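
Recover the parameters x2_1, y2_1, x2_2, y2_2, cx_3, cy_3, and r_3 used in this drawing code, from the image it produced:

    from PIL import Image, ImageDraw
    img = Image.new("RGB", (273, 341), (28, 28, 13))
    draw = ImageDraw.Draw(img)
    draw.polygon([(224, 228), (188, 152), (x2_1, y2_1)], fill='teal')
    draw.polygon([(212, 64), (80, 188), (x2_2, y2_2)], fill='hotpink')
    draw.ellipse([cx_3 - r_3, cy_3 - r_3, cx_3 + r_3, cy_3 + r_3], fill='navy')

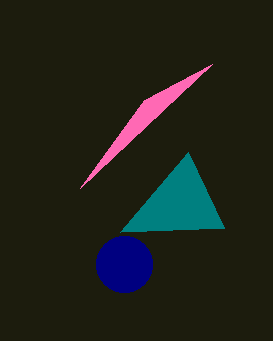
x2_1 = 120
y2_1 = 232
x2_2 = 144
y2_2 = 100
cx_3 = 124
cy_3 = 264
r_3 = 28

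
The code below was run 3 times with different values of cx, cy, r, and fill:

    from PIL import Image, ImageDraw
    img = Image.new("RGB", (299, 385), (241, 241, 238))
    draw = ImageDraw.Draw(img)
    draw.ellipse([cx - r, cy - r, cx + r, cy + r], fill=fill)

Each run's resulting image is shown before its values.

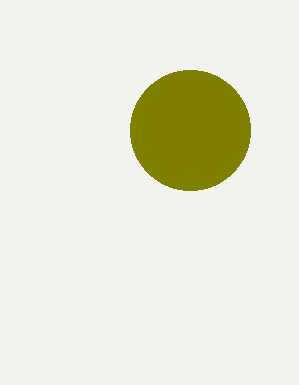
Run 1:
cx = 190; cy = 130; r = 60; fill = 'olive'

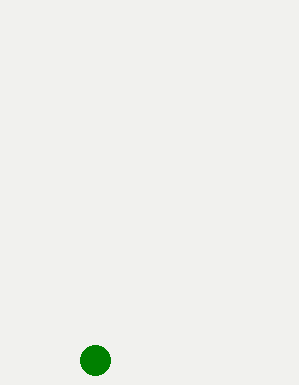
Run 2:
cx = 95; cy = 360; r = 15; fill = 'green'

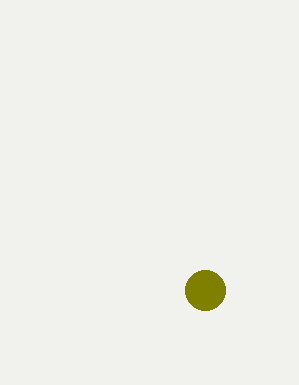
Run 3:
cx = 205, cy = 290, r = 20, fill = 'olive'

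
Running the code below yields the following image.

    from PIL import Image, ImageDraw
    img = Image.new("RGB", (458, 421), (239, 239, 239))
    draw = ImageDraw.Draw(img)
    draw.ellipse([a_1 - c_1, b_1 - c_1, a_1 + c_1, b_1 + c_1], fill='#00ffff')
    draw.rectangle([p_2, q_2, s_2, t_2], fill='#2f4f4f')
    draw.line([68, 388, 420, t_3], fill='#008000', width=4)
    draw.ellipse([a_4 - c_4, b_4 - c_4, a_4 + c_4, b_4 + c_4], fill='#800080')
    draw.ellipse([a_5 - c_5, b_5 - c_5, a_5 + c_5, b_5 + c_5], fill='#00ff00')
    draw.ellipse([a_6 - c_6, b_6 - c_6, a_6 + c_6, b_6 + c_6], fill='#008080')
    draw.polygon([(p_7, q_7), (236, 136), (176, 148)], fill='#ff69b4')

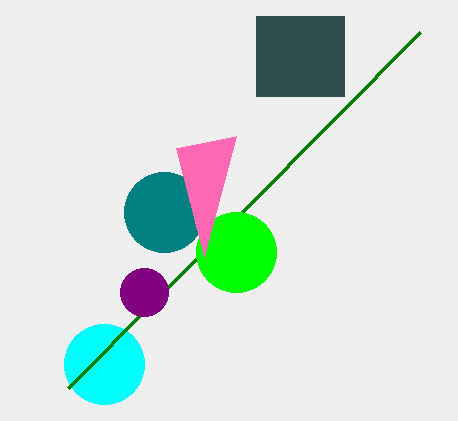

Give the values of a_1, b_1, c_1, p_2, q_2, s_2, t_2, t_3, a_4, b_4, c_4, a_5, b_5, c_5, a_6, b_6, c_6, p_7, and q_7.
a_1 = 104; b_1 = 364; c_1 = 40; p_2 = 256; q_2 = 16; s_2 = 344; t_2 = 96; t_3 = 32; a_4 = 144; b_4 = 292; c_4 = 24; a_5 = 236; b_5 = 252; c_5 = 40; a_6 = 164; b_6 = 212; c_6 = 40; p_7 = 204; q_7 = 256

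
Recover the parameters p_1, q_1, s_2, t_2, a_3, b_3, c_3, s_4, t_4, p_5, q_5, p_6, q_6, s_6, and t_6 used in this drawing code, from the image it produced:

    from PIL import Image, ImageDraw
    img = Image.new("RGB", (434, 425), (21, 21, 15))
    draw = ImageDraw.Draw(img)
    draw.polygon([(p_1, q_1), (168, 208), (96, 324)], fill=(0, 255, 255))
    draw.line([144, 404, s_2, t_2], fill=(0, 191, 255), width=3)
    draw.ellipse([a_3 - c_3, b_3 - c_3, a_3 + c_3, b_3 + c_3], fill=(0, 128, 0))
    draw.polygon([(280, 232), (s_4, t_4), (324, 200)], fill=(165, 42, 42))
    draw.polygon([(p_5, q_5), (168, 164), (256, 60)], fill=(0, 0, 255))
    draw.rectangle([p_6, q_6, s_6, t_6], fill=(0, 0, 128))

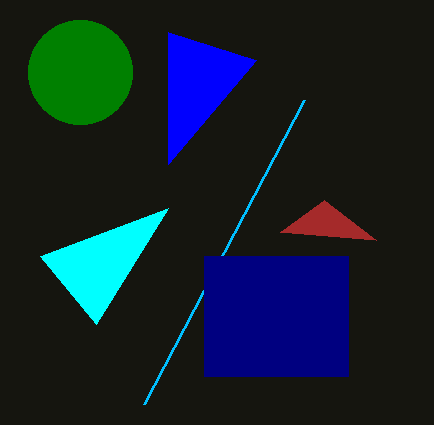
p_1 = 40; q_1 = 256; s_2 = 304; t_2 = 100; a_3 = 80; b_3 = 72; c_3 = 52; s_4 = 376; t_4 = 240; p_5 = 168; q_5 = 32; p_6 = 204; q_6 = 256; s_6 = 348; t_6 = 376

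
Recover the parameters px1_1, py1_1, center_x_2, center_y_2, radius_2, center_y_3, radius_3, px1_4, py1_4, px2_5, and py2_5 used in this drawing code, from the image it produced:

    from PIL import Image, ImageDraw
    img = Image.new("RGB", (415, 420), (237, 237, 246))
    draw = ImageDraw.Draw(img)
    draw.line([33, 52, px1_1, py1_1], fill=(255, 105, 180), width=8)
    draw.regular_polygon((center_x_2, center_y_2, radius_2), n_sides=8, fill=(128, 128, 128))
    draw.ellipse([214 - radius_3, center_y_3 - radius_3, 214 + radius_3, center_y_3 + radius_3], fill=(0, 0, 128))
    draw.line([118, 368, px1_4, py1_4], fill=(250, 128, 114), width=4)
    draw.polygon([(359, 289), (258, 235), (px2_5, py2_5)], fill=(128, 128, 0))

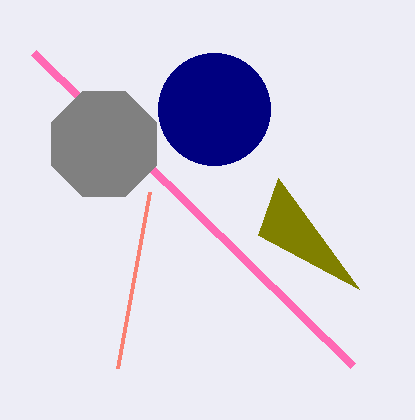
px1_1 = 352
py1_1 = 365
center_x_2 = 104
center_y_2 = 144
radius_2 = 57
center_y_3 = 109
radius_3 = 56
px1_4 = 150
py1_4 = 192
px2_5 = 278
py2_5 = 178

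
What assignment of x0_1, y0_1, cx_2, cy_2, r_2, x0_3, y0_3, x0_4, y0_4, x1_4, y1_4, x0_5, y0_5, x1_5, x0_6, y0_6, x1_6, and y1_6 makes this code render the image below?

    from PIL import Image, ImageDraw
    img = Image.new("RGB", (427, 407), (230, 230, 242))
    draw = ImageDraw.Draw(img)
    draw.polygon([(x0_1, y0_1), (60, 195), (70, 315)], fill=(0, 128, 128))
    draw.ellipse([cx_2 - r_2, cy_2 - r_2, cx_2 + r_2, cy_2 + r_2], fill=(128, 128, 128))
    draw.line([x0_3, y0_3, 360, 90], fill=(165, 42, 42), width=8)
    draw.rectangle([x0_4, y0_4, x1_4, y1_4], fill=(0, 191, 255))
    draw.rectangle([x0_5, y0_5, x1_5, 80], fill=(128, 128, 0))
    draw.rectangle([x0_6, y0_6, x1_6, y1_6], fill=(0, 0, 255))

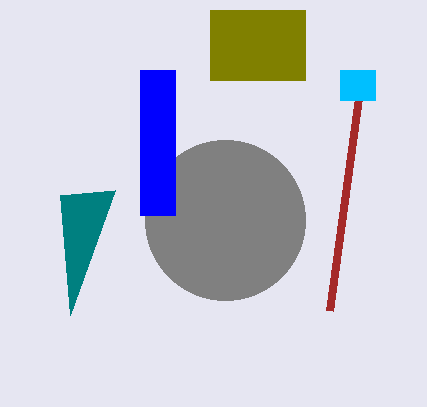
x0_1 = 115, y0_1 = 190, cx_2 = 225, cy_2 = 220, r_2 = 80, x0_3 = 330, y0_3 = 310, x0_4 = 340, y0_4 = 70, x1_4 = 375, y1_4 = 100, x0_5 = 210, y0_5 = 10, x1_5 = 305, x0_6 = 140, y0_6 = 70, x1_6 = 175, y1_6 = 215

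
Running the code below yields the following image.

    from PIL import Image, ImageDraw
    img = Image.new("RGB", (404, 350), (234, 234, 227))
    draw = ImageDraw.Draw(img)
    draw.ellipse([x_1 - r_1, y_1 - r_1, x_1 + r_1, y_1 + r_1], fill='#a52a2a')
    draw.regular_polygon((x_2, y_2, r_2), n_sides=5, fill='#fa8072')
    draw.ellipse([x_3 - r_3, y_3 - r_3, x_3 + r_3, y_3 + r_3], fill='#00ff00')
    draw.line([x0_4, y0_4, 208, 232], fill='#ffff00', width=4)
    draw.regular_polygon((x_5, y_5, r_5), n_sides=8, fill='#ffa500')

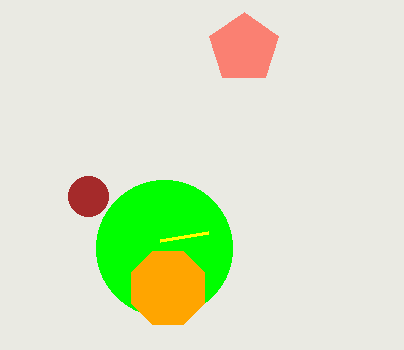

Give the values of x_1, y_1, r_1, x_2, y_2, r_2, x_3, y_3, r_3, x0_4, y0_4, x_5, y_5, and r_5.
x_1 = 88
y_1 = 196
r_1 = 20
x_2 = 244
y_2 = 48
r_2 = 36
x_3 = 164
y_3 = 248
r_3 = 68
x0_4 = 160
y0_4 = 240
x_5 = 168
y_5 = 288
r_5 = 40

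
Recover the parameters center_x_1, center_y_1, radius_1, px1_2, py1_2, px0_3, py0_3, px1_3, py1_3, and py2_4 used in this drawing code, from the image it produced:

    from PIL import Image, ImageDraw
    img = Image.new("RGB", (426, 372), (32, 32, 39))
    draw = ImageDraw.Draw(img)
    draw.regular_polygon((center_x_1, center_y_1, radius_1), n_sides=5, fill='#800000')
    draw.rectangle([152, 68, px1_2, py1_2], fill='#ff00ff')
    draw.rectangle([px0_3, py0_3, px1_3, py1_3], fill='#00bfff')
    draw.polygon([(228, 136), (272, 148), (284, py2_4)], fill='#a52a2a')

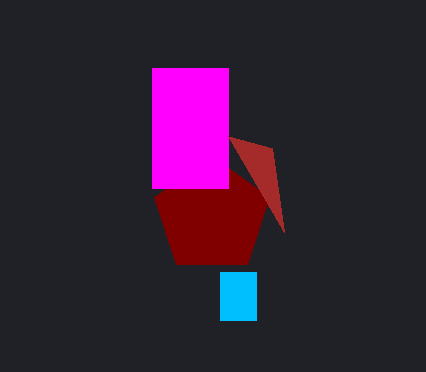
center_x_1 = 212
center_y_1 = 216
radius_1 = 60
px1_2 = 228
py1_2 = 188
px0_3 = 220
py0_3 = 272
px1_3 = 256
py1_3 = 320
py2_4 = 232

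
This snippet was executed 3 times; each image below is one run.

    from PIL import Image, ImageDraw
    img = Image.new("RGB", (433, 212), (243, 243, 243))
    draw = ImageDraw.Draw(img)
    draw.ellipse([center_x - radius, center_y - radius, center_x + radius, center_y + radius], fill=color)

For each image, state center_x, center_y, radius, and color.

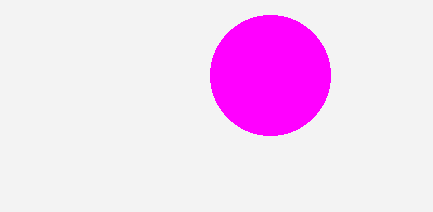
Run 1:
center_x = 270
center_y = 75
radius = 60
color = 'magenta'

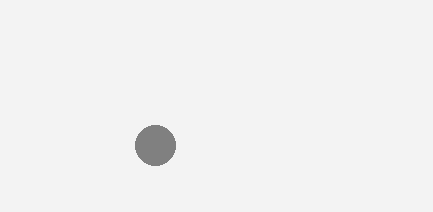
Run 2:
center_x = 155, center_y = 145, radius = 20, color = 'gray'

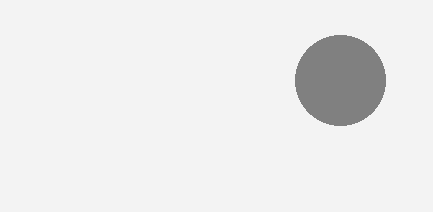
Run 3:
center_x = 340
center_y = 80
radius = 45
color = 'gray'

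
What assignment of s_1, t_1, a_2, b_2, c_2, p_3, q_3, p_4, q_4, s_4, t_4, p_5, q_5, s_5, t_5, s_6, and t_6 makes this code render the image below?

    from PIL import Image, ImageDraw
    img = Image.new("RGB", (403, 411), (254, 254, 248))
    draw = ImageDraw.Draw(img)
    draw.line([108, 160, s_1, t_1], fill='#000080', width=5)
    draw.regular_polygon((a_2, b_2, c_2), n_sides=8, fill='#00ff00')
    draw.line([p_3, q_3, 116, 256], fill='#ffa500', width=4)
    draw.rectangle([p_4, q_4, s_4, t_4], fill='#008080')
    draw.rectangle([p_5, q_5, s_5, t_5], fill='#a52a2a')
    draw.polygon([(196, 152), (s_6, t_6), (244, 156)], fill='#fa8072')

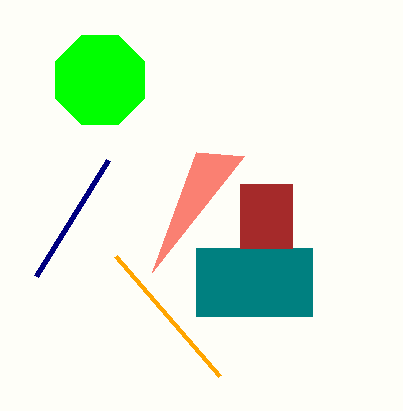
s_1 = 36
t_1 = 276
a_2 = 100
b_2 = 80
c_2 = 48
p_3 = 220
q_3 = 376
p_4 = 196
q_4 = 248
s_4 = 312
t_4 = 316
p_5 = 240
q_5 = 184
s_5 = 292
t_5 = 248
s_6 = 152
t_6 = 272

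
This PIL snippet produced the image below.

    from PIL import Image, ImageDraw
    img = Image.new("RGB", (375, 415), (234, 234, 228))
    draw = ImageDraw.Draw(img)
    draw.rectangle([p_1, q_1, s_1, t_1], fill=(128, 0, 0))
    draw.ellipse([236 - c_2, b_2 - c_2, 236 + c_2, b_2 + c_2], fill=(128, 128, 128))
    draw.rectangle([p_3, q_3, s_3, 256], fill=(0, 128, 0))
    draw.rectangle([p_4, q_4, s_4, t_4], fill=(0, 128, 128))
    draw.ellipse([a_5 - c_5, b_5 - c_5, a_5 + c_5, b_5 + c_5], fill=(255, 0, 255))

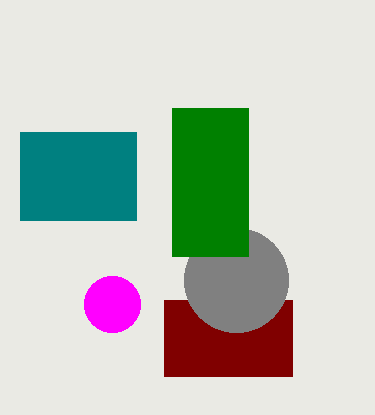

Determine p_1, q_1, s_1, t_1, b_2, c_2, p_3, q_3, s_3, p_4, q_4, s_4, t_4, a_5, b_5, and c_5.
p_1 = 164, q_1 = 300, s_1 = 292, t_1 = 376, b_2 = 280, c_2 = 52, p_3 = 172, q_3 = 108, s_3 = 248, p_4 = 20, q_4 = 132, s_4 = 136, t_4 = 220, a_5 = 112, b_5 = 304, c_5 = 28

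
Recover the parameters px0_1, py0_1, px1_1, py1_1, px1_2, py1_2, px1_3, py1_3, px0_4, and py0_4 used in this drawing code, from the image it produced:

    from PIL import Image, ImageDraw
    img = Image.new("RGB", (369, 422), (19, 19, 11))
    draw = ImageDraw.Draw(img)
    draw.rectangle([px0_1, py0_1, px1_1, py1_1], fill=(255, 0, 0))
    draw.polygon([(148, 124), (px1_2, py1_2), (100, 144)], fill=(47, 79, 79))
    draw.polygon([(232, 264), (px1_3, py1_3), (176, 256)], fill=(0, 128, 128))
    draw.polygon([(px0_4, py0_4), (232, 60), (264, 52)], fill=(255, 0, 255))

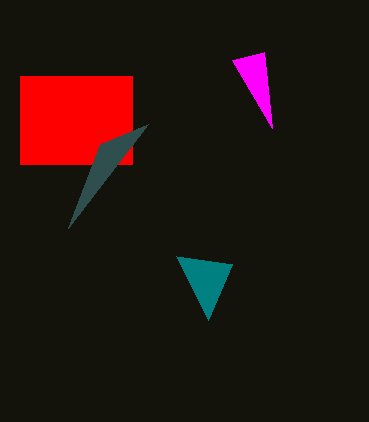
px0_1 = 20
py0_1 = 76
px1_1 = 132
py1_1 = 164
px1_2 = 68
py1_2 = 228
px1_3 = 208
py1_3 = 320
px0_4 = 272
py0_4 = 128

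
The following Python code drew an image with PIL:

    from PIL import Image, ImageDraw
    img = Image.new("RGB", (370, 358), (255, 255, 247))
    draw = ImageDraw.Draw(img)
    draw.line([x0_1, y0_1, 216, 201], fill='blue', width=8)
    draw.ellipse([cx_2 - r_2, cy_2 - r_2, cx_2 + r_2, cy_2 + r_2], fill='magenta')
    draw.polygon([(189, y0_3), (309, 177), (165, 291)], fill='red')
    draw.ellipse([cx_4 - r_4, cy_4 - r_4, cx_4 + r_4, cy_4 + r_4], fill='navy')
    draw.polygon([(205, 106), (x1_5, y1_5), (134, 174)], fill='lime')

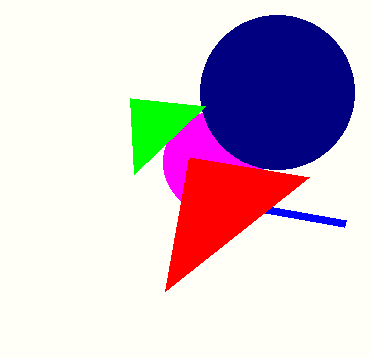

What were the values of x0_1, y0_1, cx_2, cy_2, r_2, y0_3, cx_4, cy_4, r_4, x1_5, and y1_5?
x0_1 = 345
y0_1 = 224
cx_2 = 213
cy_2 = 162
r_2 = 50
y0_3 = 157
cx_4 = 277
cy_4 = 92
r_4 = 77
x1_5 = 130
y1_5 = 98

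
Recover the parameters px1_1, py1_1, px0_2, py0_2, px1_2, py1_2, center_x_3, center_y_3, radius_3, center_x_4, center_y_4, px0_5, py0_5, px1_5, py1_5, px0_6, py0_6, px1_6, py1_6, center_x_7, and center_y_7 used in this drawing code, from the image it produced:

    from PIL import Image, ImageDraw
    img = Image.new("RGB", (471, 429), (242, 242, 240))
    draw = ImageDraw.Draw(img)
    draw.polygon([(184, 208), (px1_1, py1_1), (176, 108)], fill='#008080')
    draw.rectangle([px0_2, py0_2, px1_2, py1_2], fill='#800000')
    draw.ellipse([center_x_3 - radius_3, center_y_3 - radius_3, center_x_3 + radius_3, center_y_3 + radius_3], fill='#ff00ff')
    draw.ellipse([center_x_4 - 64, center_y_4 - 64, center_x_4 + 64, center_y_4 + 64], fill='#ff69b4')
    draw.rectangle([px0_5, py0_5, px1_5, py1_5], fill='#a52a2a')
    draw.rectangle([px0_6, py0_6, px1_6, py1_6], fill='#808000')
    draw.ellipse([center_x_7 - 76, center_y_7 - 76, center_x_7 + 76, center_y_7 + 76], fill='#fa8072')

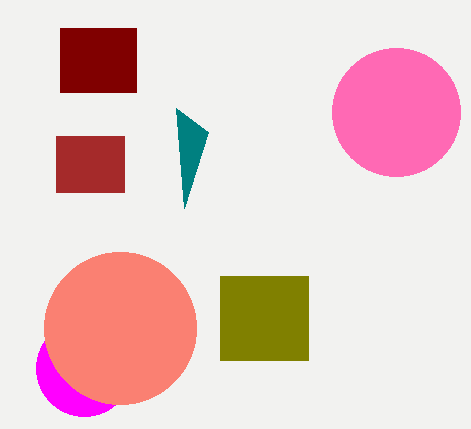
px1_1 = 208
py1_1 = 132
px0_2 = 60
py0_2 = 28
px1_2 = 136
py1_2 = 92
center_x_3 = 84
center_y_3 = 368
radius_3 = 48
center_x_4 = 396
center_y_4 = 112
px0_5 = 56
py0_5 = 136
px1_5 = 124
py1_5 = 192
px0_6 = 220
py0_6 = 276
px1_6 = 308
py1_6 = 360
center_x_7 = 120
center_y_7 = 328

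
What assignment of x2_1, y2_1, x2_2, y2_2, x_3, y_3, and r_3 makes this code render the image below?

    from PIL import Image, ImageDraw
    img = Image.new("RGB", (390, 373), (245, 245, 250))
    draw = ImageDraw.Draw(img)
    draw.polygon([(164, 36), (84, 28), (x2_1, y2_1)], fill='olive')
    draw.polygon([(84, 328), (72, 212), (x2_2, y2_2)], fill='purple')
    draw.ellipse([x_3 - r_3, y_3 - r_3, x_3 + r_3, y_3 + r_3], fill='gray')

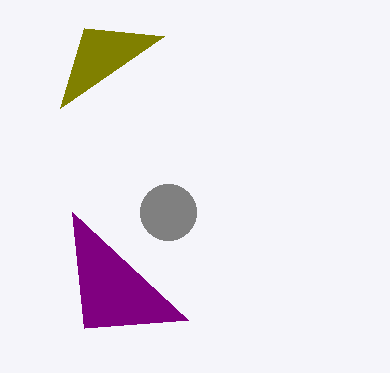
x2_1 = 60; y2_1 = 108; x2_2 = 188; y2_2 = 320; x_3 = 168; y_3 = 212; r_3 = 28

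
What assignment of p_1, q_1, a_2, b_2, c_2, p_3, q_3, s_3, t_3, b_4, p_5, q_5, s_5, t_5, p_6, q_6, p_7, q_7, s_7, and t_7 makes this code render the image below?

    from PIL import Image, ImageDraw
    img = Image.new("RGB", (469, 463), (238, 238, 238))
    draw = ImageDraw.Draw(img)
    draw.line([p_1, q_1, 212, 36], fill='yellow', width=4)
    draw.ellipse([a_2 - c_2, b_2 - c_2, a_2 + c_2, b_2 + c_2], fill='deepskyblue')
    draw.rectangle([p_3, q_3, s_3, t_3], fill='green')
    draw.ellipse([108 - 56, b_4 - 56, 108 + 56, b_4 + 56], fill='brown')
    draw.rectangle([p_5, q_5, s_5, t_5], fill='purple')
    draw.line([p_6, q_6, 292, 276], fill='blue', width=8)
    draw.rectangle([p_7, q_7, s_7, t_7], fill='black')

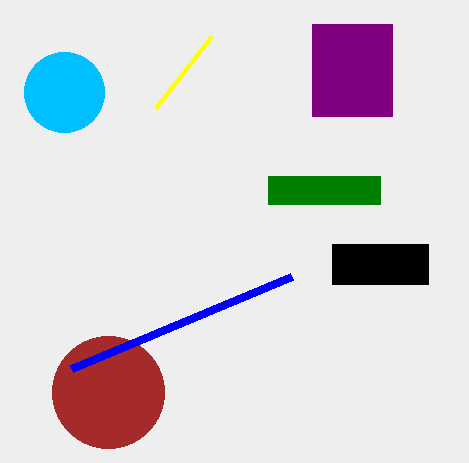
p_1 = 156
q_1 = 108
a_2 = 64
b_2 = 92
c_2 = 40
p_3 = 268
q_3 = 176
s_3 = 380
t_3 = 204
b_4 = 392
p_5 = 312
q_5 = 24
s_5 = 392
t_5 = 116
p_6 = 72
q_6 = 368
p_7 = 332
q_7 = 244
s_7 = 428
t_7 = 284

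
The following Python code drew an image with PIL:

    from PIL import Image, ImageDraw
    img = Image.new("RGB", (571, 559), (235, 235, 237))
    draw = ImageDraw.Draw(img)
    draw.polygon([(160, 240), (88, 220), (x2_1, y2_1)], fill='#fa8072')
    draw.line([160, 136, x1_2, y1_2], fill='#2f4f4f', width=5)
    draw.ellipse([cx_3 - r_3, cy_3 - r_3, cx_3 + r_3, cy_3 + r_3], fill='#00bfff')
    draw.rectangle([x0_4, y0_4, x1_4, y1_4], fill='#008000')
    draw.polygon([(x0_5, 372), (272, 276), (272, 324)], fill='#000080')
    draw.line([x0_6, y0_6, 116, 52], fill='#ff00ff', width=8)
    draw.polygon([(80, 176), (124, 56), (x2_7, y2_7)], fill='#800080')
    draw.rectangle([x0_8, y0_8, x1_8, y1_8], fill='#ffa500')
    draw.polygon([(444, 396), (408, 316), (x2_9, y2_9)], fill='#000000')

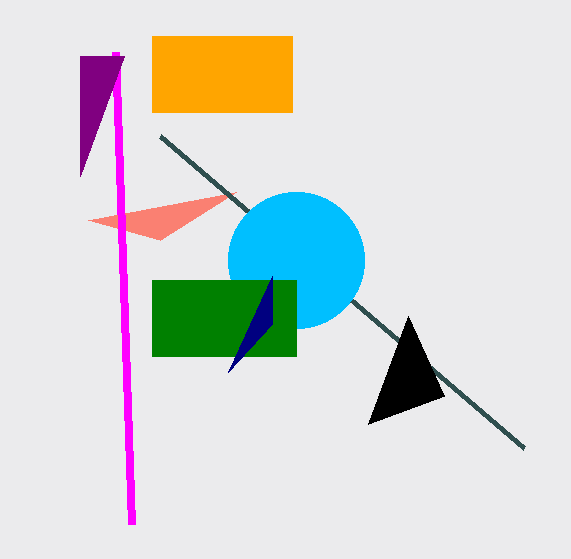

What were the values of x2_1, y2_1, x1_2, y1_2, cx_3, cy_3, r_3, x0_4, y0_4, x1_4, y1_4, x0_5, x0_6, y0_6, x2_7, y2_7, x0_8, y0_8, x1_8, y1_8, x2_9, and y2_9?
x2_1 = 236; y2_1 = 192; x1_2 = 524; y1_2 = 448; cx_3 = 296; cy_3 = 260; r_3 = 68; x0_4 = 152; y0_4 = 280; x1_4 = 296; y1_4 = 356; x0_5 = 228; x0_6 = 132; y0_6 = 524; x2_7 = 80; y2_7 = 56; x0_8 = 152; y0_8 = 36; x1_8 = 292; y1_8 = 112; x2_9 = 368; y2_9 = 424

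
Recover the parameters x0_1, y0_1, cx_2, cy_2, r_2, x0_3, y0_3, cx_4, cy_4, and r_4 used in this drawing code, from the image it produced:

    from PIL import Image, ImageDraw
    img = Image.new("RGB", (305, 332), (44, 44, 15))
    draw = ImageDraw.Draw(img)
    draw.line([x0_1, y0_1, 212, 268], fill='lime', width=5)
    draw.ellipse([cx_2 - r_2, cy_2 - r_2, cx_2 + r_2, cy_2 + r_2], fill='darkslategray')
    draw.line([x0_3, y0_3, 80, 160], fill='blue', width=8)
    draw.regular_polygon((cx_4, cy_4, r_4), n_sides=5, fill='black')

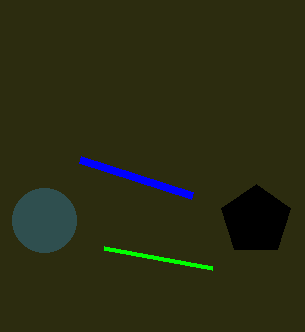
x0_1 = 104, y0_1 = 248, cx_2 = 44, cy_2 = 220, r_2 = 32, x0_3 = 192, y0_3 = 196, cx_4 = 256, cy_4 = 220, r_4 = 36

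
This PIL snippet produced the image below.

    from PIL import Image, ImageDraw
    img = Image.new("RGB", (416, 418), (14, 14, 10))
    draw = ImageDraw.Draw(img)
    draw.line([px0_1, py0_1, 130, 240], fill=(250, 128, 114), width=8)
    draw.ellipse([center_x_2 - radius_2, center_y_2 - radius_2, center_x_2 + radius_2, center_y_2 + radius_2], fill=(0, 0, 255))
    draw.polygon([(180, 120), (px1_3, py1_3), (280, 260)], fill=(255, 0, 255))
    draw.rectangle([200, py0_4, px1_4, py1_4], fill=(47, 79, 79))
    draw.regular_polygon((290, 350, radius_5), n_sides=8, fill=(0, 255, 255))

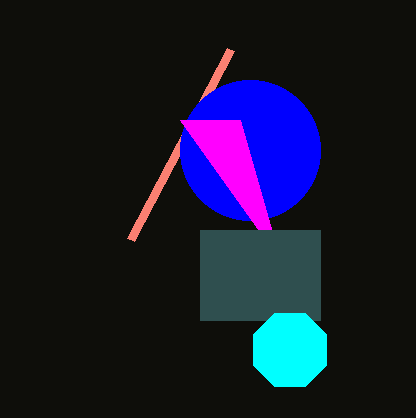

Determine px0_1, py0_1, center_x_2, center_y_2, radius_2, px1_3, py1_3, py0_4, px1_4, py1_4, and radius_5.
px0_1 = 230; py0_1 = 50; center_x_2 = 250; center_y_2 = 150; radius_2 = 70; px1_3 = 240; py1_3 = 120; py0_4 = 230; px1_4 = 320; py1_4 = 320; radius_5 = 40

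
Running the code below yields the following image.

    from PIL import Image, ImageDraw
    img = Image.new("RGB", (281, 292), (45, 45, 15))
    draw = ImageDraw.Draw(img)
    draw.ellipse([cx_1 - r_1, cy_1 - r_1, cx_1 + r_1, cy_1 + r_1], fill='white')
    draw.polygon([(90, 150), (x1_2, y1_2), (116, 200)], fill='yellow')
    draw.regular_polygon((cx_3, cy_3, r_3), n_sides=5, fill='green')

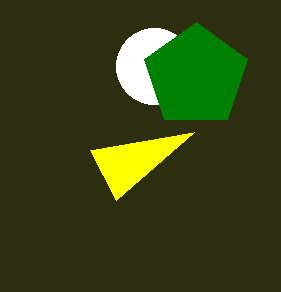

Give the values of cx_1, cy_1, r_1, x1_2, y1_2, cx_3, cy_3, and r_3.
cx_1 = 154; cy_1 = 66; r_1 = 38; x1_2 = 194; y1_2 = 132; cx_3 = 196; cy_3 = 76; r_3 = 54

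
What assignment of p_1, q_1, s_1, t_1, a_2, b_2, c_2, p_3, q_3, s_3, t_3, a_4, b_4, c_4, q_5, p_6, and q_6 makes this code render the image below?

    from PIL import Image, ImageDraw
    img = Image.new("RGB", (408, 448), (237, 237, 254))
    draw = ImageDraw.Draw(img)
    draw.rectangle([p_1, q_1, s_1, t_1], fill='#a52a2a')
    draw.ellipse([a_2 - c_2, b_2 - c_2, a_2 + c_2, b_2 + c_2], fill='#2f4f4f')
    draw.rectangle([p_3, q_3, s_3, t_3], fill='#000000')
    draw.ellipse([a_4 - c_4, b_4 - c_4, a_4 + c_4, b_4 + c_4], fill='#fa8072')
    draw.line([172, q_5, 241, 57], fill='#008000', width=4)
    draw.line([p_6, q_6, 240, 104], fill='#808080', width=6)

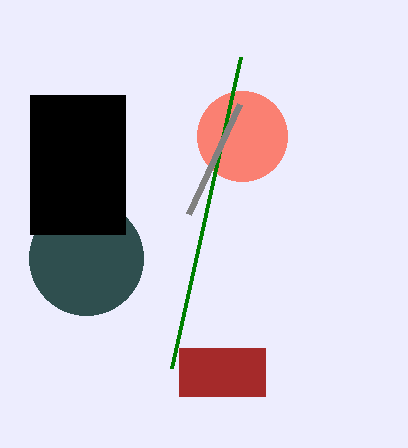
p_1 = 179; q_1 = 348; s_1 = 265; t_1 = 396; a_2 = 86; b_2 = 258; c_2 = 57; p_3 = 30; q_3 = 95; s_3 = 125; t_3 = 234; a_4 = 242; b_4 = 136; c_4 = 45; q_5 = 368; p_6 = 189; q_6 = 214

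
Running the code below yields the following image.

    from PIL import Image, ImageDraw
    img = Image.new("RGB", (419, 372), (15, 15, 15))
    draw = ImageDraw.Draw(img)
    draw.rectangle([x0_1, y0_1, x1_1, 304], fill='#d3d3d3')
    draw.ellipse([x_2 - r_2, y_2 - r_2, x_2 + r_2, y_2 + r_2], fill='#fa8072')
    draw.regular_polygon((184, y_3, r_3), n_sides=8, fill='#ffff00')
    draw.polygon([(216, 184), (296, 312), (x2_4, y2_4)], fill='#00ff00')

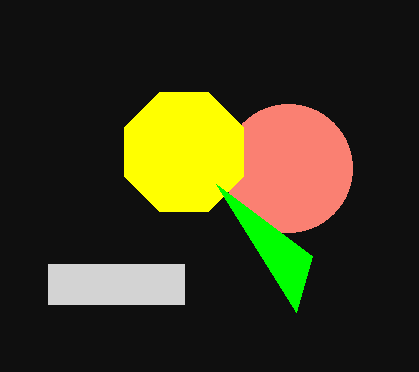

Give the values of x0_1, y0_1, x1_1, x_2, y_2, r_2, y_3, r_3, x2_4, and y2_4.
x0_1 = 48, y0_1 = 264, x1_1 = 184, x_2 = 288, y_2 = 168, r_2 = 64, y_3 = 152, r_3 = 64, x2_4 = 312, y2_4 = 256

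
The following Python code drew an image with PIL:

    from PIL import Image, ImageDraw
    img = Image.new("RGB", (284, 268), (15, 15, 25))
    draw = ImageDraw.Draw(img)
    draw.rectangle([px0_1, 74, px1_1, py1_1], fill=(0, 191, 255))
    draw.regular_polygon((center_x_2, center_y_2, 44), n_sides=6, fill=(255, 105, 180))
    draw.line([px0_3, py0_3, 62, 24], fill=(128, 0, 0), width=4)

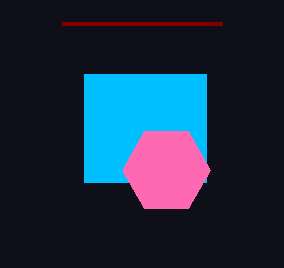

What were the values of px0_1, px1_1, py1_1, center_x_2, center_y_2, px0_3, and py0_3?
px0_1 = 84, px1_1 = 206, py1_1 = 182, center_x_2 = 166, center_y_2 = 170, px0_3 = 222, py0_3 = 24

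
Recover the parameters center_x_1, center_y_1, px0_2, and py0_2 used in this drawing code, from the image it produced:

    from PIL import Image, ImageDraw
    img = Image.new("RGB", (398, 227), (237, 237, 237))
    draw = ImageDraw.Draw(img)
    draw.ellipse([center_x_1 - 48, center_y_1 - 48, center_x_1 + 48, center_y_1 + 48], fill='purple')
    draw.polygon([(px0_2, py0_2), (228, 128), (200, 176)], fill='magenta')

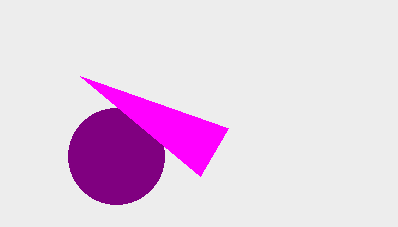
center_x_1 = 116
center_y_1 = 156
px0_2 = 80
py0_2 = 76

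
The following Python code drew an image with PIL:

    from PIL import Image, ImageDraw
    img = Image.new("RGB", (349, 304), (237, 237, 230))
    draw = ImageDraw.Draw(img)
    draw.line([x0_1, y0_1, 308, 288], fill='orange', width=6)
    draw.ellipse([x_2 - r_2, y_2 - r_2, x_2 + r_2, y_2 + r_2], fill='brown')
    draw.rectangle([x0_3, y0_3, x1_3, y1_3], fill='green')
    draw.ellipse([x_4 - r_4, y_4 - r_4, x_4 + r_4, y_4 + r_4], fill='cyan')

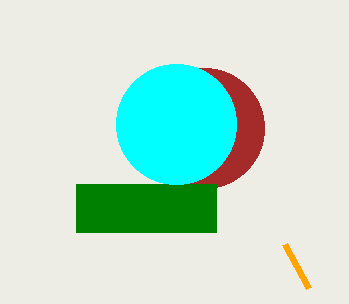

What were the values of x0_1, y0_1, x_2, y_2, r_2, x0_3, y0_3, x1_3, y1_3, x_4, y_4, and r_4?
x0_1 = 284, y0_1 = 244, x_2 = 204, y_2 = 128, r_2 = 60, x0_3 = 76, y0_3 = 184, x1_3 = 216, y1_3 = 232, x_4 = 176, y_4 = 124, r_4 = 60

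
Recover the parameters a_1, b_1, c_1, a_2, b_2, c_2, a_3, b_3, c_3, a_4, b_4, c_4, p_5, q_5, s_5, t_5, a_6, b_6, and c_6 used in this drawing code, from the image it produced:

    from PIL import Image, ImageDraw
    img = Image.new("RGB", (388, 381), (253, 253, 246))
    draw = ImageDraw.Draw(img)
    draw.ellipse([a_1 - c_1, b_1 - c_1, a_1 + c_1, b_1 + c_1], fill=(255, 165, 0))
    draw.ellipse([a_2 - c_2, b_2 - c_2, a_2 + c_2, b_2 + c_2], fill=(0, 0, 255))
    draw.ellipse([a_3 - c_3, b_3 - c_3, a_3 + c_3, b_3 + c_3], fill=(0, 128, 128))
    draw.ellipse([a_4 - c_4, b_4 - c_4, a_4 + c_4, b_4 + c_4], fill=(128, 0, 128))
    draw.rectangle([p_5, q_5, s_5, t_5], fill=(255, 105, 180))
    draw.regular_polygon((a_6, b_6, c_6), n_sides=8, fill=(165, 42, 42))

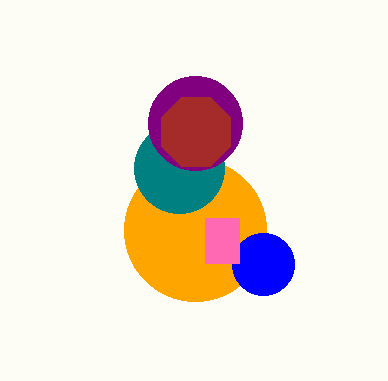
a_1 = 195, b_1 = 230, c_1 = 71, a_2 = 263, b_2 = 264, c_2 = 31, a_3 = 179, b_3 = 168, c_3 = 45, a_4 = 195, b_4 = 123, c_4 = 47, p_5 = 205, q_5 = 218, s_5 = 239, t_5 = 263, a_6 = 196, b_6 = 132, c_6 = 37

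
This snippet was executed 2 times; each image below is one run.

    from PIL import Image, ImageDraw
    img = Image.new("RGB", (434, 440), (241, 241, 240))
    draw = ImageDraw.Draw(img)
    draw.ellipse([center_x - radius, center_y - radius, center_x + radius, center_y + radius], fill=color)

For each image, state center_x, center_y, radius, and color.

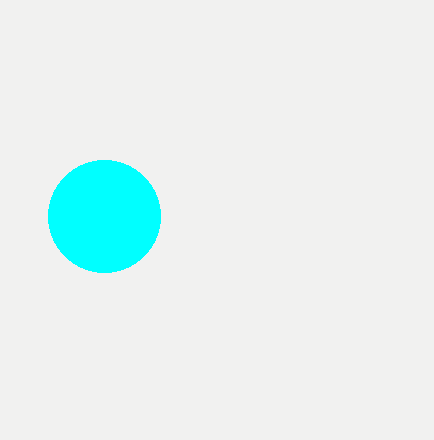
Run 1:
center_x = 104
center_y = 216
radius = 56
color = 'cyan'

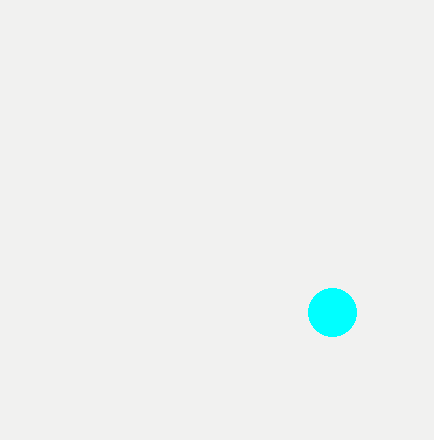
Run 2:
center_x = 332, center_y = 312, radius = 24, color = 'cyan'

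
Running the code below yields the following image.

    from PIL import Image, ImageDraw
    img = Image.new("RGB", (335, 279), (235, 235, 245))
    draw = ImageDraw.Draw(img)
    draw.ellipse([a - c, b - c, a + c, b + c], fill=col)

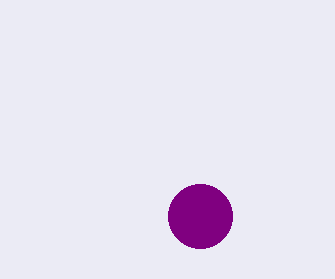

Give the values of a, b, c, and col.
a = 200
b = 216
c = 32
col = 'purple'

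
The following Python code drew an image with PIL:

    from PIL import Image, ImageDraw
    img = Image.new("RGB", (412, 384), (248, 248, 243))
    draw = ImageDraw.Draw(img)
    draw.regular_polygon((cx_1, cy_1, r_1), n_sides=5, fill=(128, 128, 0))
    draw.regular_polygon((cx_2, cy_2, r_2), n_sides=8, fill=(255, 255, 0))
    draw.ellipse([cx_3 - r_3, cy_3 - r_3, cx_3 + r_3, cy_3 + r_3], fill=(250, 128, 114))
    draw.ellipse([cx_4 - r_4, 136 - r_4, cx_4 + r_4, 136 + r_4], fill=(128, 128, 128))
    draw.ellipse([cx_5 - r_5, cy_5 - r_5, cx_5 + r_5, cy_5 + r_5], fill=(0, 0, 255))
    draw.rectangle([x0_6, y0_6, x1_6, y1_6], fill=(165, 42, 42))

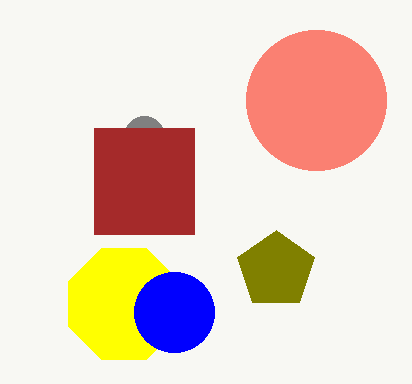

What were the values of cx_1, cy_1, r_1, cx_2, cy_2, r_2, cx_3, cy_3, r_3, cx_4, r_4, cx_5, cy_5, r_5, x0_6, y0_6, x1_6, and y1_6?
cx_1 = 276; cy_1 = 270; r_1 = 40; cx_2 = 124; cy_2 = 304; r_2 = 60; cx_3 = 316; cy_3 = 100; r_3 = 70; cx_4 = 144; r_4 = 20; cx_5 = 174; cy_5 = 312; r_5 = 40; x0_6 = 94; y0_6 = 128; x1_6 = 194; y1_6 = 234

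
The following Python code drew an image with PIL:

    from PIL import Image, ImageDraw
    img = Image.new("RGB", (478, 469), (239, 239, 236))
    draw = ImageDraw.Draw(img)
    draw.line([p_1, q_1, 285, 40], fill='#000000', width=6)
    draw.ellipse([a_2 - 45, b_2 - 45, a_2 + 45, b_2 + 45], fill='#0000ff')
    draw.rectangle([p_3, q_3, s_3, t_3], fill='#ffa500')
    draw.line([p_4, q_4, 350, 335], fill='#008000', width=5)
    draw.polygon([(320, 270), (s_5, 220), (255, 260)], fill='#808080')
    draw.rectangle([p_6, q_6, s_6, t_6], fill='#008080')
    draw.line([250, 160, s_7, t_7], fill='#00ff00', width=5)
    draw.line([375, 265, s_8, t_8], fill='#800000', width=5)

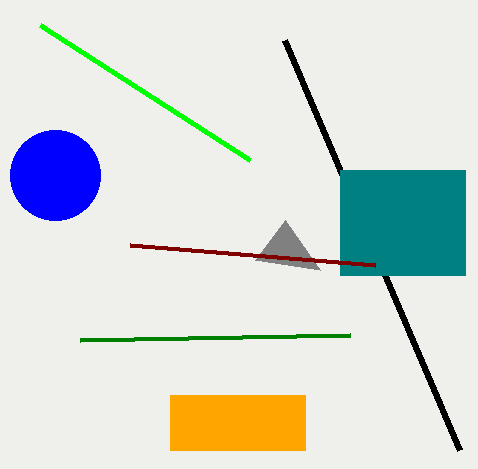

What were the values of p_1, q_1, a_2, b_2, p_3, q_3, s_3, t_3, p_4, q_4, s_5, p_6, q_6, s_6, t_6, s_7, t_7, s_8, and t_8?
p_1 = 460, q_1 = 450, a_2 = 55, b_2 = 175, p_3 = 170, q_3 = 395, s_3 = 305, t_3 = 450, p_4 = 80, q_4 = 340, s_5 = 285, p_6 = 340, q_6 = 170, s_6 = 465, t_6 = 275, s_7 = 40, t_7 = 25, s_8 = 130, t_8 = 245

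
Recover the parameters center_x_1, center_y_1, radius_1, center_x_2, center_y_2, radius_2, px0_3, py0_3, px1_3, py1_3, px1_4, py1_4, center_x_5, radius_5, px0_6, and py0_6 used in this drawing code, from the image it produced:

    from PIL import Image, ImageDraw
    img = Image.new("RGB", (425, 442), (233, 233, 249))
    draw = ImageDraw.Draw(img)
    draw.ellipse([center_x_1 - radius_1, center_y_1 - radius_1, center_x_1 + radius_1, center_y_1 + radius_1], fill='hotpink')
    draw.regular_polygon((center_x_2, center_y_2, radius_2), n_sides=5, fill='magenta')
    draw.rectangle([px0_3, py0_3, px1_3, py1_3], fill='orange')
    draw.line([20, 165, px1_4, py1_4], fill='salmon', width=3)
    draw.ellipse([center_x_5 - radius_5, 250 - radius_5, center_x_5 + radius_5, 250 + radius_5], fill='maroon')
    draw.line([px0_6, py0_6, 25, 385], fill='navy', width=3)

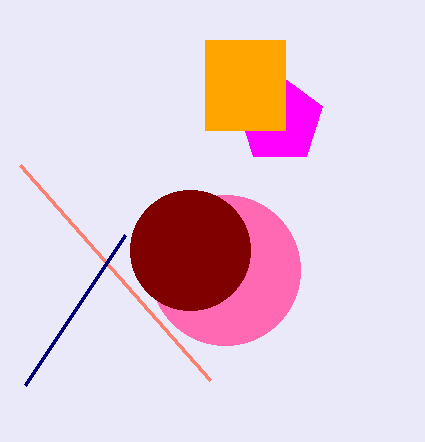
center_x_1 = 225
center_y_1 = 270
radius_1 = 75
center_x_2 = 280
center_y_2 = 120
radius_2 = 45
px0_3 = 205
py0_3 = 40
px1_3 = 285
py1_3 = 130
px1_4 = 210
py1_4 = 380
center_x_5 = 190
radius_5 = 60
px0_6 = 125
py0_6 = 235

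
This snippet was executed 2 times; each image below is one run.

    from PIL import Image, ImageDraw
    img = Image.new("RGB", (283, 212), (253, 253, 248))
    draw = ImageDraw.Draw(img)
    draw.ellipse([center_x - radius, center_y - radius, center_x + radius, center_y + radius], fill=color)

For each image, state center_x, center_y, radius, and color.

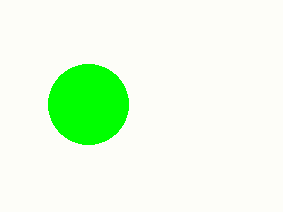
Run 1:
center_x = 88; center_y = 104; radius = 40; color = 'lime'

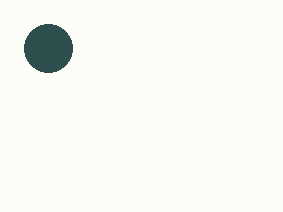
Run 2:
center_x = 48; center_y = 48; radius = 24; color = 'darkslategray'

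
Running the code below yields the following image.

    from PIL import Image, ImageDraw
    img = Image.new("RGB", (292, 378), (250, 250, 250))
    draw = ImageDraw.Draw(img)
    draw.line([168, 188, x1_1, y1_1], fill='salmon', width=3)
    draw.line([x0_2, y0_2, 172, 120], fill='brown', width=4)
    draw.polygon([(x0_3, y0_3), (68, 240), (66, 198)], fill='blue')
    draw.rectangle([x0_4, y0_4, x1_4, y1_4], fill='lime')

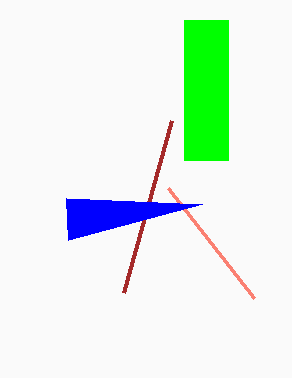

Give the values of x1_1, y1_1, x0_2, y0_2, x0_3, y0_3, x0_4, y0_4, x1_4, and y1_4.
x1_1 = 254, y1_1 = 298, x0_2 = 124, y0_2 = 292, x0_3 = 202, y0_3 = 204, x0_4 = 184, y0_4 = 20, x1_4 = 228, y1_4 = 160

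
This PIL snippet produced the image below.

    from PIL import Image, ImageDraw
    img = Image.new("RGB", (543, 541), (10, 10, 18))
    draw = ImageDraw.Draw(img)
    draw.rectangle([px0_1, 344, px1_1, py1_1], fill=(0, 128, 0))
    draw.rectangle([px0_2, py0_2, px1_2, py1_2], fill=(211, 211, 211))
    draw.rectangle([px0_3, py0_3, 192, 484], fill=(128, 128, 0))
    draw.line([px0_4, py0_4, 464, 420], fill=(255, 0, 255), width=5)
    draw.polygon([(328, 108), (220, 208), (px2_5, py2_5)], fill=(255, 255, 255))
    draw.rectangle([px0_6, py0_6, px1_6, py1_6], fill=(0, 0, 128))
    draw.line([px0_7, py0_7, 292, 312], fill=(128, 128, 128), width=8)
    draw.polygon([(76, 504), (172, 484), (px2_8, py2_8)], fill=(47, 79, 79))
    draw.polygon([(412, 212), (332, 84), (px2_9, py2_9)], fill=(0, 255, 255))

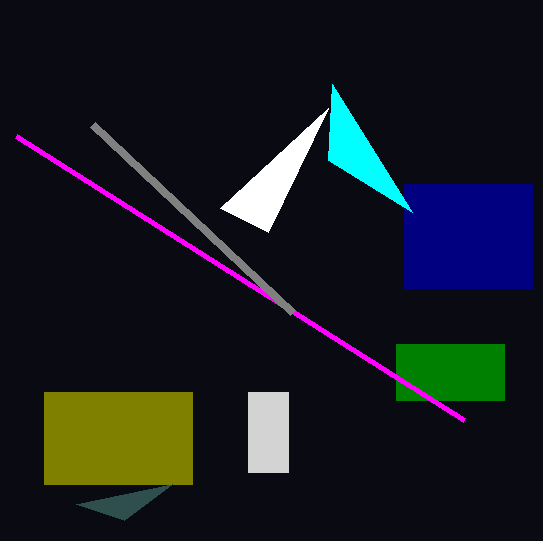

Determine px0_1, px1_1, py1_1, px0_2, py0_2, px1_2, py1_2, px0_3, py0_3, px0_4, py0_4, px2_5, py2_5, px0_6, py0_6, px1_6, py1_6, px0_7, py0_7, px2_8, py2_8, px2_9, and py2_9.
px0_1 = 396
px1_1 = 504
py1_1 = 400
px0_2 = 248
py0_2 = 392
px1_2 = 288
py1_2 = 472
px0_3 = 44
py0_3 = 392
px0_4 = 16
py0_4 = 136
px2_5 = 268
py2_5 = 232
px0_6 = 404
py0_6 = 184
px1_6 = 532
py1_6 = 288
px0_7 = 92
py0_7 = 124
px2_8 = 124
py2_8 = 520
px2_9 = 328
py2_9 = 160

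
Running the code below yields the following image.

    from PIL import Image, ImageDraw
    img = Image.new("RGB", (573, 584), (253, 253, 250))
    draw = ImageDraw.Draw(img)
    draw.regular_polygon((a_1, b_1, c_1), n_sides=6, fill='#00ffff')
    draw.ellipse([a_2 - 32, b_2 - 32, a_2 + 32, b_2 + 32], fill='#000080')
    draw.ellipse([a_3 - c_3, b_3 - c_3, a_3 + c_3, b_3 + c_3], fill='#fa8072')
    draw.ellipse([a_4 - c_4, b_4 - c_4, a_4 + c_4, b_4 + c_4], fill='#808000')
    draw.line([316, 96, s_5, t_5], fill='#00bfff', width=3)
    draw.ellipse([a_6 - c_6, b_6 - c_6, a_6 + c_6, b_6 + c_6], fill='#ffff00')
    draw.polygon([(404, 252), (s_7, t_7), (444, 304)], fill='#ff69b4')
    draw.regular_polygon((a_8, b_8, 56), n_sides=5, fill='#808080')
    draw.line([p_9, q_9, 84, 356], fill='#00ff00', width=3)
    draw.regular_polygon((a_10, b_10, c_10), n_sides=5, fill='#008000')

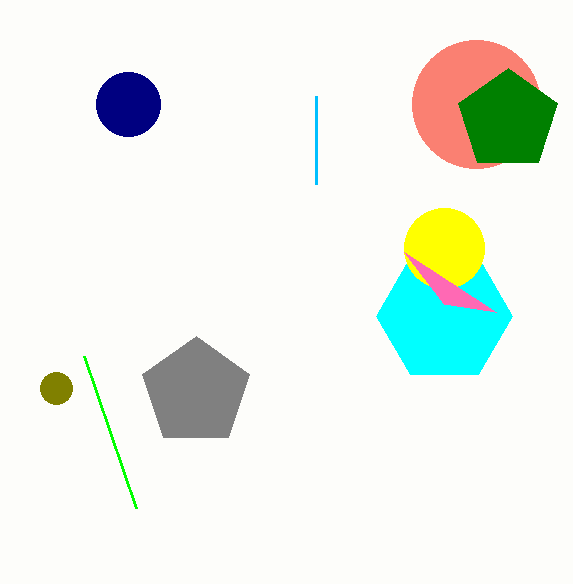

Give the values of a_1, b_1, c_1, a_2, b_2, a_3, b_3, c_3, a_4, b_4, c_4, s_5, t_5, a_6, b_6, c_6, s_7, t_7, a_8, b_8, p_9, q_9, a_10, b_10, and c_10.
a_1 = 444
b_1 = 316
c_1 = 68
a_2 = 128
b_2 = 104
a_3 = 476
b_3 = 104
c_3 = 64
a_4 = 56
b_4 = 388
c_4 = 16
s_5 = 316
t_5 = 184
a_6 = 444
b_6 = 248
c_6 = 40
s_7 = 496
t_7 = 312
a_8 = 196
b_8 = 392
p_9 = 136
q_9 = 508
a_10 = 508
b_10 = 120
c_10 = 52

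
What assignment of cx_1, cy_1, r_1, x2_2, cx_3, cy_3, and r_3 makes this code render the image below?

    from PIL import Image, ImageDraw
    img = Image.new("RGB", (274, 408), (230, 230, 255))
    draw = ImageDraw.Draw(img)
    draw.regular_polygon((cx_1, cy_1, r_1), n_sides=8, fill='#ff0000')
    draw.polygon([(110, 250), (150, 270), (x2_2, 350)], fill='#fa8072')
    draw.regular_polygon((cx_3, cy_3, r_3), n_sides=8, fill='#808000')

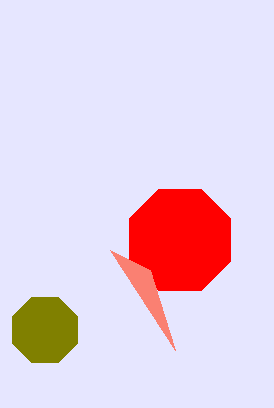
cx_1 = 180, cy_1 = 240, r_1 = 55, x2_2 = 175, cx_3 = 45, cy_3 = 330, r_3 = 35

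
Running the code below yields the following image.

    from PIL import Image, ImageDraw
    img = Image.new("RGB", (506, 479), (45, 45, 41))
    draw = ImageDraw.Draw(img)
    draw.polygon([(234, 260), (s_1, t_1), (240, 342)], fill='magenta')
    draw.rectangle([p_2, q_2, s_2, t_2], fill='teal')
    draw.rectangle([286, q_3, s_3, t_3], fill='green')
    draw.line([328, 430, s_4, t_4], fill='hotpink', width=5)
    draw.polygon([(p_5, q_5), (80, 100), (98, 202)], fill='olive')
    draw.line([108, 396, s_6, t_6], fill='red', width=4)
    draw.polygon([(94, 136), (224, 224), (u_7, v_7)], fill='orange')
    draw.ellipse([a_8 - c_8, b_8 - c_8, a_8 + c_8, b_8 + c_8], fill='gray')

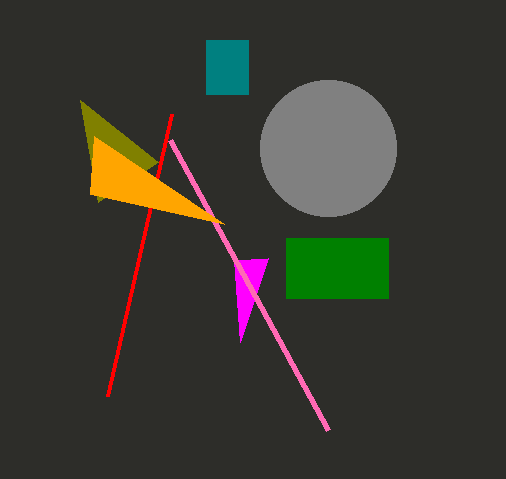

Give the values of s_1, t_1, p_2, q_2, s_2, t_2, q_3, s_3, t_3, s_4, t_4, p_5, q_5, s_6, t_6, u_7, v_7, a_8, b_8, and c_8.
s_1 = 268
t_1 = 258
p_2 = 206
q_2 = 40
s_2 = 248
t_2 = 94
q_3 = 238
s_3 = 388
t_3 = 298
s_4 = 170
t_4 = 140
p_5 = 158
q_5 = 162
s_6 = 172
t_6 = 114
u_7 = 90
v_7 = 194
a_8 = 328
b_8 = 148
c_8 = 68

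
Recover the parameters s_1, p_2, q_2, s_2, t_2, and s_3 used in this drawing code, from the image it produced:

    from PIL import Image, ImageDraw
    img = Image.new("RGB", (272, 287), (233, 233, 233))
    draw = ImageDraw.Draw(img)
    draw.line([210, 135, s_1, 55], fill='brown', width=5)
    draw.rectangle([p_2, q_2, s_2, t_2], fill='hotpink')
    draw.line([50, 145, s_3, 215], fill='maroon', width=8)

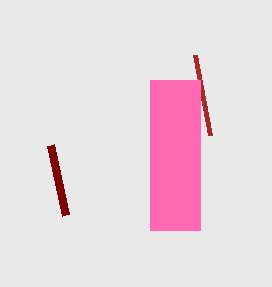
s_1 = 195
p_2 = 150
q_2 = 80
s_2 = 200
t_2 = 230
s_3 = 65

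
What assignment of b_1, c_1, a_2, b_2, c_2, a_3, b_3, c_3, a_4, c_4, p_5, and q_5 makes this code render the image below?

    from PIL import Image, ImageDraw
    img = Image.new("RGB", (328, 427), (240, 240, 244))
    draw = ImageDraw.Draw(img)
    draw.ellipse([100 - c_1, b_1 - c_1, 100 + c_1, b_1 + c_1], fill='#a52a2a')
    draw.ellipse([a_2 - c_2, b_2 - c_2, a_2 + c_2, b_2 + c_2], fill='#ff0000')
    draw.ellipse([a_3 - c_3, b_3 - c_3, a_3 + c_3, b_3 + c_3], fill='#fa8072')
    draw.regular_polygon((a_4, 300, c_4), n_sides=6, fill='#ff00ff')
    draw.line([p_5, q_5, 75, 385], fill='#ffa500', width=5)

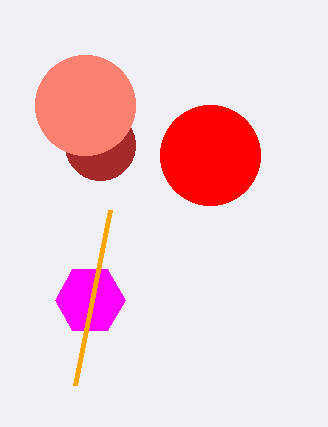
b_1 = 145, c_1 = 35, a_2 = 210, b_2 = 155, c_2 = 50, a_3 = 85, b_3 = 105, c_3 = 50, a_4 = 90, c_4 = 35, p_5 = 110, q_5 = 210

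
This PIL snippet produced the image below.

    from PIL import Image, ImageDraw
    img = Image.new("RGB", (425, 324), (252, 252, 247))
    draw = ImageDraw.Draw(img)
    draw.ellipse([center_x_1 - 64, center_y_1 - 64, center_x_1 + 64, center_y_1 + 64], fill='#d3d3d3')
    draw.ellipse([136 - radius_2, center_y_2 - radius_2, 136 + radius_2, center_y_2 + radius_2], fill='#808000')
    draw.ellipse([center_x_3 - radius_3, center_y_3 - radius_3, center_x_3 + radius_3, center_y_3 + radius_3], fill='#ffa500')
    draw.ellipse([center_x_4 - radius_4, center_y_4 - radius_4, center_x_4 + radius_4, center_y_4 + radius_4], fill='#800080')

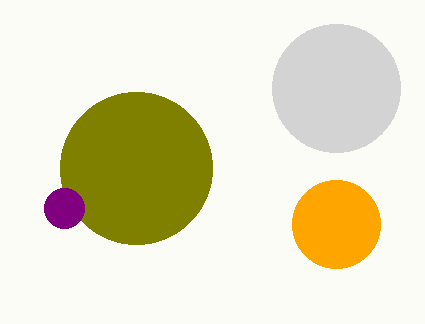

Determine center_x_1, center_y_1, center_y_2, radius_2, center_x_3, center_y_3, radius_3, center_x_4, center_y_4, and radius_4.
center_x_1 = 336, center_y_1 = 88, center_y_2 = 168, radius_2 = 76, center_x_3 = 336, center_y_3 = 224, radius_3 = 44, center_x_4 = 64, center_y_4 = 208, radius_4 = 20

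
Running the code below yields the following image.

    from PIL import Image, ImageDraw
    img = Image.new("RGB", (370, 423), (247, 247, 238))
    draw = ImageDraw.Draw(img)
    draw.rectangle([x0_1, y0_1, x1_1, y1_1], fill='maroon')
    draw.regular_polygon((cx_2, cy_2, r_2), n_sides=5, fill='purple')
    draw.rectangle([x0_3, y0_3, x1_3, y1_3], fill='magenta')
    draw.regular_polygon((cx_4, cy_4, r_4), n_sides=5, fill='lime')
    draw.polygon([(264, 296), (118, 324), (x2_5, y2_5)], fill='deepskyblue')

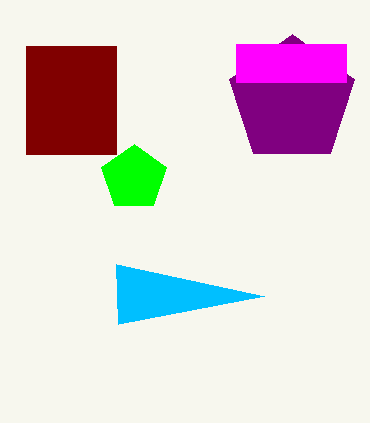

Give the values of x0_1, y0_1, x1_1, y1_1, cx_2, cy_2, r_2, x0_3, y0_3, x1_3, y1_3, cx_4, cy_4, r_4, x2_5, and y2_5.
x0_1 = 26, y0_1 = 46, x1_1 = 116, y1_1 = 154, cx_2 = 292, cy_2 = 100, r_2 = 66, x0_3 = 236, y0_3 = 44, x1_3 = 346, y1_3 = 82, cx_4 = 134, cy_4 = 178, r_4 = 34, x2_5 = 116, y2_5 = 264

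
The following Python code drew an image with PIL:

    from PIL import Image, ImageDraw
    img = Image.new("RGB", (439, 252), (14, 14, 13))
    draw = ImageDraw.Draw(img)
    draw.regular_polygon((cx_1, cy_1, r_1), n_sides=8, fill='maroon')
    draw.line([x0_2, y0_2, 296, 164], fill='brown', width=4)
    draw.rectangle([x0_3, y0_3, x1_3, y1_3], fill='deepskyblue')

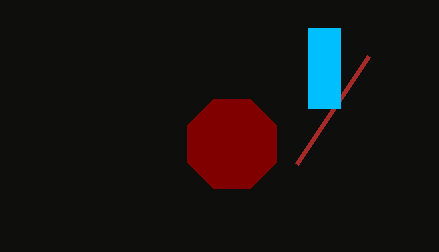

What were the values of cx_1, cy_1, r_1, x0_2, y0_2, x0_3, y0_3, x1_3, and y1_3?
cx_1 = 232, cy_1 = 144, r_1 = 48, x0_2 = 368, y0_2 = 56, x0_3 = 308, y0_3 = 28, x1_3 = 340, y1_3 = 108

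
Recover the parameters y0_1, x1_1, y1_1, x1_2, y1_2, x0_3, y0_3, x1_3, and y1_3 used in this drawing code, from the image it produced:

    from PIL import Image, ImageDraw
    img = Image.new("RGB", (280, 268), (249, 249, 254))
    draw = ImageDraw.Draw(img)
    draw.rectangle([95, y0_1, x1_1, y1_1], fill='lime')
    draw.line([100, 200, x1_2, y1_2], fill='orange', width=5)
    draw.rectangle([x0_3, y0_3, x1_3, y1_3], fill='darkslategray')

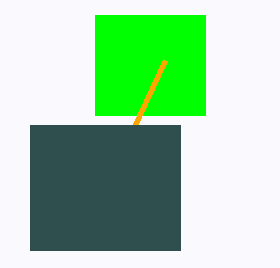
y0_1 = 15; x1_1 = 205; y1_1 = 115; x1_2 = 165; y1_2 = 60; x0_3 = 30; y0_3 = 125; x1_3 = 180; y1_3 = 250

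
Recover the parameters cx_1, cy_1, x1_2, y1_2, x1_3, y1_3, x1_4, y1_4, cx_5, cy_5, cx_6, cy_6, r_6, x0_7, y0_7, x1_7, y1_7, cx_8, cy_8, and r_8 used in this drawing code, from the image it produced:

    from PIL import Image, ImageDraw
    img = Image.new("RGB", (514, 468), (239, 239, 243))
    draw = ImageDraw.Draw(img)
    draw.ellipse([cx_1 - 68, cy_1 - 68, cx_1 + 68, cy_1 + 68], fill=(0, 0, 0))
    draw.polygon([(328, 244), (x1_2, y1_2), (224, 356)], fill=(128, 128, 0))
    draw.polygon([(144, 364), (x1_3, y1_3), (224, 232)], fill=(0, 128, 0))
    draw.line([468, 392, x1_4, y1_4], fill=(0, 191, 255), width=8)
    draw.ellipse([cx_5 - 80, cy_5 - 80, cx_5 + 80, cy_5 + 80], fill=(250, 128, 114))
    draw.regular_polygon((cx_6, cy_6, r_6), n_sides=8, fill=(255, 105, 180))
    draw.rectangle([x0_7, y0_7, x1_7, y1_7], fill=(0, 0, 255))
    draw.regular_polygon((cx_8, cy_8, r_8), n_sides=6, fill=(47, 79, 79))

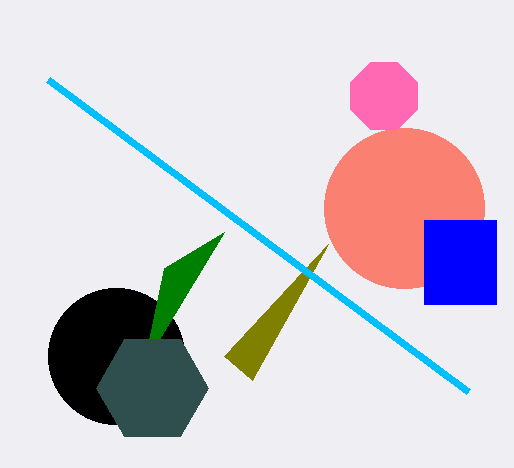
cx_1 = 116; cy_1 = 356; x1_2 = 252; y1_2 = 380; x1_3 = 164; y1_3 = 268; x1_4 = 48; y1_4 = 80; cx_5 = 404; cy_5 = 208; cx_6 = 384; cy_6 = 96; r_6 = 36; x0_7 = 424; y0_7 = 220; x1_7 = 496; y1_7 = 304; cx_8 = 152; cy_8 = 388; r_8 = 56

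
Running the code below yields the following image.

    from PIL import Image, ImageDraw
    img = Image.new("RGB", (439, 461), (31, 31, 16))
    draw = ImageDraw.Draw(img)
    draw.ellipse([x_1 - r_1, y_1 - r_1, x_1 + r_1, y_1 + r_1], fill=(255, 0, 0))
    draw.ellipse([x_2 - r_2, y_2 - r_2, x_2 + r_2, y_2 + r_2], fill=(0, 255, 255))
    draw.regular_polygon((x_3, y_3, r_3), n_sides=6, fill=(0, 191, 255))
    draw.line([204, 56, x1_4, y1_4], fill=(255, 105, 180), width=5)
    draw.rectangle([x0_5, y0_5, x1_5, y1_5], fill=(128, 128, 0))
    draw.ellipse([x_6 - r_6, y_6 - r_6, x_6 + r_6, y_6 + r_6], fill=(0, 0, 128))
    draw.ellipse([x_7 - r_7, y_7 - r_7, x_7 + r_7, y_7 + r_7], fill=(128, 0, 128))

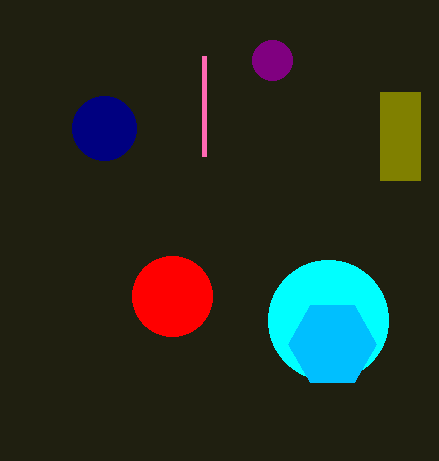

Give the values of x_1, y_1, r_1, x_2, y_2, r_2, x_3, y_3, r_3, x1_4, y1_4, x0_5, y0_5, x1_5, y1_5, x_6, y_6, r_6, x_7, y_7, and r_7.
x_1 = 172; y_1 = 296; r_1 = 40; x_2 = 328; y_2 = 320; r_2 = 60; x_3 = 332; y_3 = 344; r_3 = 44; x1_4 = 204; y1_4 = 156; x0_5 = 380; y0_5 = 92; x1_5 = 420; y1_5 = 180; x_6 = 104; y_6 = 128; r_6 = 32; x_7 = 272; y_7 = 60; r_7 = 20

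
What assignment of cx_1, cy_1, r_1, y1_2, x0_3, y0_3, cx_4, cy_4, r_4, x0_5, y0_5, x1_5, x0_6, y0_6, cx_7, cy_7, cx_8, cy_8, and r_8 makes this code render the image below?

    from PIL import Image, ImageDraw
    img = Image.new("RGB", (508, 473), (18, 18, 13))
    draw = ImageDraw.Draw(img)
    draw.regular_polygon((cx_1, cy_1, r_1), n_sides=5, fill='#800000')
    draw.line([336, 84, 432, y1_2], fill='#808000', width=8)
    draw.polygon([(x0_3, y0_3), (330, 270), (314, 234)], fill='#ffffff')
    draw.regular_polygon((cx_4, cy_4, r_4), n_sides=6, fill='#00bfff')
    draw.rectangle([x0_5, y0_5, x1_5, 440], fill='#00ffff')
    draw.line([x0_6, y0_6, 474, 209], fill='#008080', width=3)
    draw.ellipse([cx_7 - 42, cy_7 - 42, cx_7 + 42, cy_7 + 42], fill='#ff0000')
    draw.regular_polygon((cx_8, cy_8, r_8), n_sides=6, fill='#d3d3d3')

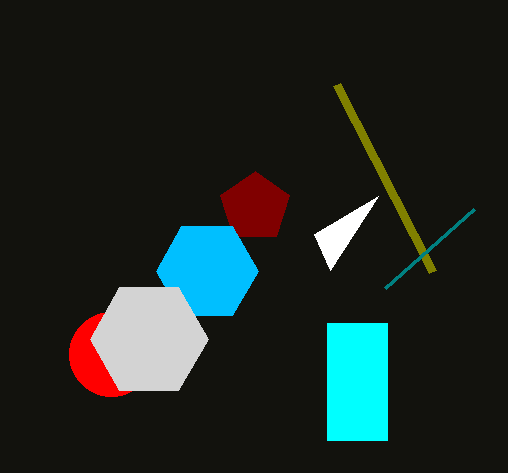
cx_1 = 255; cy_1 = 207; r_1 = 36; y1_2 = 271; x0_3 = 378; y0_3 = 196; cx_4 = 207; cy_4 = 271; r_4 = 51; x0_5 = 327; y0_5 = 323; x1_5 = 387; x0_6 = 385; y0_6 = 288; cx_7 = 111; cy_7 = 354; cx_8 = 149; cy_8 = 339; r_8 = 59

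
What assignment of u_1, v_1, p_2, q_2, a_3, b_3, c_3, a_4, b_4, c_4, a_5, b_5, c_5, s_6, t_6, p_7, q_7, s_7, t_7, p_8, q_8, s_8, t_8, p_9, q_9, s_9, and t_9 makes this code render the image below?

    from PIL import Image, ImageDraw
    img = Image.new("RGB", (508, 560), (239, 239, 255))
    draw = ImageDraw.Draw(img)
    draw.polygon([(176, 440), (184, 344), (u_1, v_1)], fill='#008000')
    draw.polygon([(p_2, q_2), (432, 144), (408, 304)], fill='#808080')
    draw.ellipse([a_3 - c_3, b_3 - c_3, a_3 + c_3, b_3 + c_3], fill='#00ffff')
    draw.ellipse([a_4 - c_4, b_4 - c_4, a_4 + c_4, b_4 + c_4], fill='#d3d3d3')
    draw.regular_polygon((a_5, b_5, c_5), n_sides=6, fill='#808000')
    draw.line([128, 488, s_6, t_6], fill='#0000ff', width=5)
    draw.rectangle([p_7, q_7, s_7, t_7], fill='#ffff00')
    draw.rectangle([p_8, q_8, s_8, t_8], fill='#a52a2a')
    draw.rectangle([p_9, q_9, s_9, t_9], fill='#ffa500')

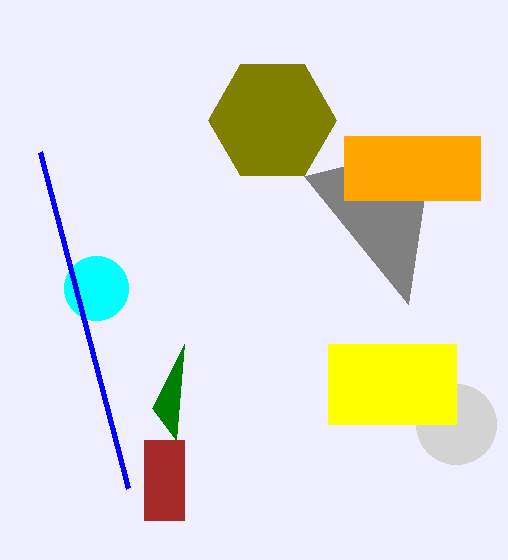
u_1 = 152; v_1 = 408; p_2 = 304; q_2 = 176; a_3 = 96; b_3 = 288; c_3 = 32; a_4 = 456; b_4 = 424; c_4 = 40; a_5 = 272; b_5 = 120; c_5 = 64; s_6 = 40; t_6 = 152; p_7 = 328; q_7 = 344; s_7 = 456; t_7 = 424; p_8 = 144; q_8 = 440; s_8 = 184; t_8 = 520; p_9 = 344; q_9 = 136; s_9 = 480; t_9 = 200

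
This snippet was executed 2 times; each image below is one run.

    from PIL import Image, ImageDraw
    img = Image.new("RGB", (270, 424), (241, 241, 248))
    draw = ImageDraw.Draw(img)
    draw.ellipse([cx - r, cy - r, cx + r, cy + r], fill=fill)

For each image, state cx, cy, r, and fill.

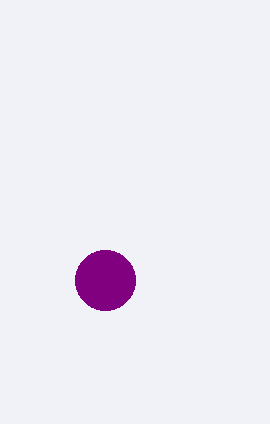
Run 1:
cx = 105
cy = 280
r = 30
fill = 'purple'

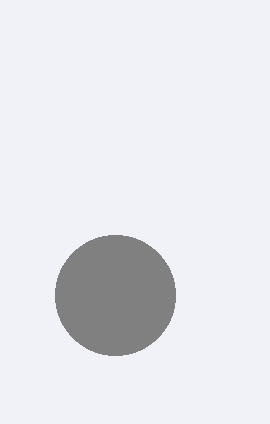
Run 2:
cx = 115; cy = 295; r = 60; fill = 'gray'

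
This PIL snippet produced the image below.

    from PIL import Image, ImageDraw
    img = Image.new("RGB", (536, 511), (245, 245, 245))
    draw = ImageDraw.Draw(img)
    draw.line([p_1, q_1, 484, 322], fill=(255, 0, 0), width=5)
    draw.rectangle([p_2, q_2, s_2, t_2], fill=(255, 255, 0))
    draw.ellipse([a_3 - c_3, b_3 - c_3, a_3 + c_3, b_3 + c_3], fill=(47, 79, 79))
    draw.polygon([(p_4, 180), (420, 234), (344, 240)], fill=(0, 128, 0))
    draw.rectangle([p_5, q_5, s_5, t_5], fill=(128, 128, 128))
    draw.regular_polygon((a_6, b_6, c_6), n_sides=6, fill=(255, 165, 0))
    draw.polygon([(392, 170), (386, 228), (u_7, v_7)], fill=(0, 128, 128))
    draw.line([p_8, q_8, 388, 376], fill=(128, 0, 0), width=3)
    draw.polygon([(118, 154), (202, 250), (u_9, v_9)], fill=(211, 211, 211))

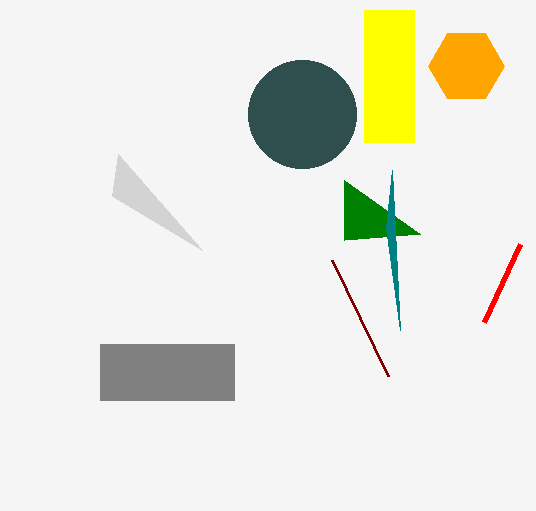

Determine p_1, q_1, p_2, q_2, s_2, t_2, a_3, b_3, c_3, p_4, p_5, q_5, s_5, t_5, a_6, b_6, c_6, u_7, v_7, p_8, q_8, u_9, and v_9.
p_1 = 520
q_1 = 244
p_2 = 364
q_2 = 10
s_2 = 414
t_2 = 142
a_3 = 302
b_3 = 114
c_3 = 54
p_4 = 344
p_5 = 100
q_5 = 344
s_5 = 234
t_5 = 400
a_6 = 466
b_6 = 66
c_6 = 38
u_7 = 400
v_7 = 330
p_8 = 332
q_8 = 260
u_9 = 112
v_9 = 196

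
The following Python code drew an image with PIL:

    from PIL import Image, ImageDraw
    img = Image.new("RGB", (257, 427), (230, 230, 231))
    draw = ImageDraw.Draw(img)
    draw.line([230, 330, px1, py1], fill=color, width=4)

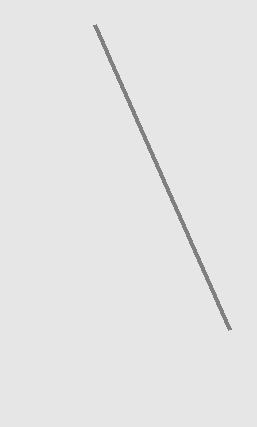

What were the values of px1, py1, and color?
px1 = 95, py1 = 25, color = 'gray'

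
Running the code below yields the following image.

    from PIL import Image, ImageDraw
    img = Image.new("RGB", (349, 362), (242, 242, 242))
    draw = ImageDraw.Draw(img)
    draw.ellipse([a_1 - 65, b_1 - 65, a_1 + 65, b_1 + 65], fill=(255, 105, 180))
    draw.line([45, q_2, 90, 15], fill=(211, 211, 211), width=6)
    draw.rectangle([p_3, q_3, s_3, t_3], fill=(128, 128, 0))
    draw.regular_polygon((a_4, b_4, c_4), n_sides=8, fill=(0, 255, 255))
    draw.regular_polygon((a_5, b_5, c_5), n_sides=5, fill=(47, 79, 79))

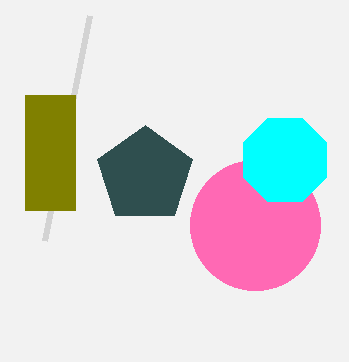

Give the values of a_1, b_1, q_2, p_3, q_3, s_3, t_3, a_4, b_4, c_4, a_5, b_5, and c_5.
a_1 = 255; b_1 = 225; q_2 = 240; p_3 = 25; q_3 = 95; s_3 = 75; t_3 = 210; a_4 = 285; b_4 = 160; c_4 = 45; a_5 = 145; b_5 = 175; c_5 = 50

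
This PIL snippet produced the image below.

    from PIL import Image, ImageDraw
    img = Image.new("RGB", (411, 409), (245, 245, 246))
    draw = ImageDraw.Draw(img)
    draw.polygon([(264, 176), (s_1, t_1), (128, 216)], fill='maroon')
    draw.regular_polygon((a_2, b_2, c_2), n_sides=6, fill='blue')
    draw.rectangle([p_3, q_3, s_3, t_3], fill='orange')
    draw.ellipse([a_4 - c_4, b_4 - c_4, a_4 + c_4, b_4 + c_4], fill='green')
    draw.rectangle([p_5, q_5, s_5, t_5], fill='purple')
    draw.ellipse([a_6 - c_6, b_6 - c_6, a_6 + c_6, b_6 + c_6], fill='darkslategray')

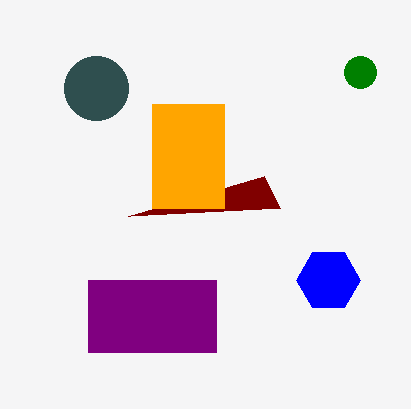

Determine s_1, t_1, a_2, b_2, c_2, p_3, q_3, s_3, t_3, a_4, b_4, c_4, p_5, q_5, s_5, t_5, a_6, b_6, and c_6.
s_1 = 280
t_1 = 208
a_2 = 328
b_2 = 280
c_2 = 32
p_3 = 152
q_3 = 104
s_3 = 224
t_3 = 208
a_4 = 360
b_4 = 72
c_4 = 16
p_5 = 88
q_5 = 280
s_5 = 216
t_5 = 352
a_6 = 96
b_6 = 88
c_6 = 32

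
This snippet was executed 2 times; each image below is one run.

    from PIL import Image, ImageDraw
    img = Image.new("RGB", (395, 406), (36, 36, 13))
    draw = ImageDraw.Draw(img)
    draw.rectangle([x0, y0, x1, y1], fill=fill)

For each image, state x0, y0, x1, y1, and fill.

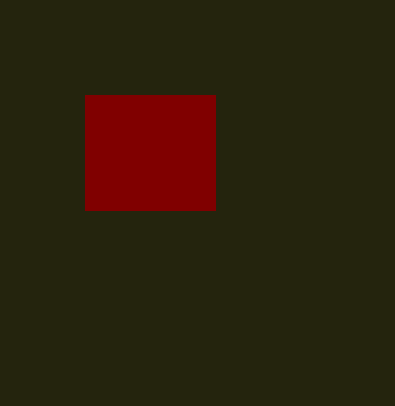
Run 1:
x0 = 85, y0 = 95, x1 = 215, y1 = 210, fill = 'maroon'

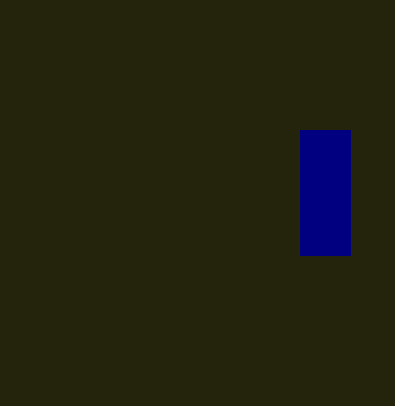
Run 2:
x0 = 300; y0 = 130; x1 = 350; y1 = 255; fill = 'navy'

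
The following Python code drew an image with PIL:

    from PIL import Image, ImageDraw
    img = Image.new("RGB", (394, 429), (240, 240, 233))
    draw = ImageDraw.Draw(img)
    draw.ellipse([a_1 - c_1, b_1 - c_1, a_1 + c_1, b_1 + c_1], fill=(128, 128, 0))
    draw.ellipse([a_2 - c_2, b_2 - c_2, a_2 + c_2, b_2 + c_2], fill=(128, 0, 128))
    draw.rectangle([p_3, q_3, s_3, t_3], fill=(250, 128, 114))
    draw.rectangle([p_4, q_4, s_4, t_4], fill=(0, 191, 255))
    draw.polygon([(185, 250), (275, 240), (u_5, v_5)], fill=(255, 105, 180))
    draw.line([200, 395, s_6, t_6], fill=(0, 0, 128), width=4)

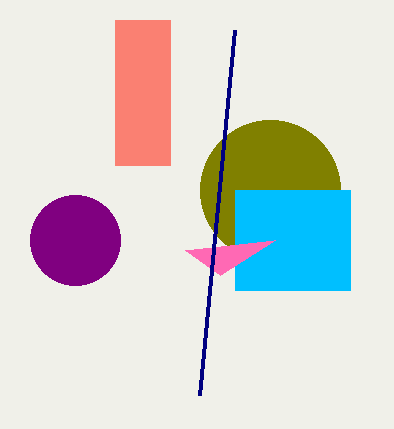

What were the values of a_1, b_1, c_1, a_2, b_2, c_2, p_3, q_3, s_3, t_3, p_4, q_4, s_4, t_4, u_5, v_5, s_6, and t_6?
a_1 = 270; b_1 = 190; c_1 = 70; a_2 = 75; b_2 = 240; c_2 = 45; p_3 = 115; q_3 = 20; s_3 = 170; t_3 = 165; p_4 = 235; q_4 = 190; s_4 = 350; t_4 = 290; u_5 = 220; v_5 = 275; s_6 = 235; t_6 = 30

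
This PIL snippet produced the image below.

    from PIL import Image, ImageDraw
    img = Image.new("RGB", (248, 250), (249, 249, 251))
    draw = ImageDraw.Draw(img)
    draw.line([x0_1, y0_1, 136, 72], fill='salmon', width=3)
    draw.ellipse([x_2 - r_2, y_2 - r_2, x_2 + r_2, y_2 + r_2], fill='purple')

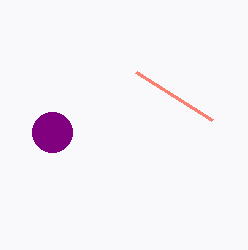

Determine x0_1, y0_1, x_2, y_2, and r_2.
x0_1 = 212; y0_1 = 120; x_2 = 52; y_2 = 132; r_2 = 20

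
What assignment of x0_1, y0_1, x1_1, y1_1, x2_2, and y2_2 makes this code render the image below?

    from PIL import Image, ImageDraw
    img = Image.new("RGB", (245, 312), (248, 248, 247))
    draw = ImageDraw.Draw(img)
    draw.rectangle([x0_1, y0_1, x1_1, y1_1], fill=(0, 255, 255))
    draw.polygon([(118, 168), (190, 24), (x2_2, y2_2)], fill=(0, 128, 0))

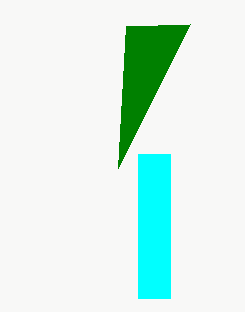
x0_1 = 138, y0_1 = 154, x1_1 = 170, y1_1 = 298, x2_2 = 126, y2_2 = 26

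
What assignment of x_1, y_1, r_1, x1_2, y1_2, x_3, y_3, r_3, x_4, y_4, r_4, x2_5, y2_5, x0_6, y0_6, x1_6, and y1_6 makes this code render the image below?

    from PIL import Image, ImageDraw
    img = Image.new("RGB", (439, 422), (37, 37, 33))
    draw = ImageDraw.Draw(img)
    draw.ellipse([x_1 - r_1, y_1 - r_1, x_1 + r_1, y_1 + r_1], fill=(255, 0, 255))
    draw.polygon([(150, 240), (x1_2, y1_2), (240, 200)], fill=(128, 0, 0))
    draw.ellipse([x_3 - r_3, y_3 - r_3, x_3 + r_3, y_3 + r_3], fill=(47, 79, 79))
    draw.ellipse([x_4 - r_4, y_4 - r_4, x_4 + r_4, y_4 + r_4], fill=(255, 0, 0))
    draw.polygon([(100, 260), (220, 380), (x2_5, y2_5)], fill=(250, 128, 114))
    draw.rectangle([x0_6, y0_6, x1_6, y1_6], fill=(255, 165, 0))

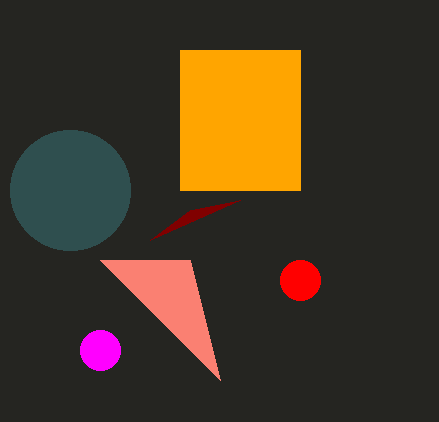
x_1 = 100; y_1 = 350; r_1 = 20; x1_2 = 190; y1_2 = 210; x_3 = 70; y_3 = 190; r_3 = 60; x_4 = 300; y_4 = 280; r_4 = 20; x2_5 = 190; y2_5 = 260; x0_6 = 180; y0_6 = 50; x1_6 = 300; y1_6 = 190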